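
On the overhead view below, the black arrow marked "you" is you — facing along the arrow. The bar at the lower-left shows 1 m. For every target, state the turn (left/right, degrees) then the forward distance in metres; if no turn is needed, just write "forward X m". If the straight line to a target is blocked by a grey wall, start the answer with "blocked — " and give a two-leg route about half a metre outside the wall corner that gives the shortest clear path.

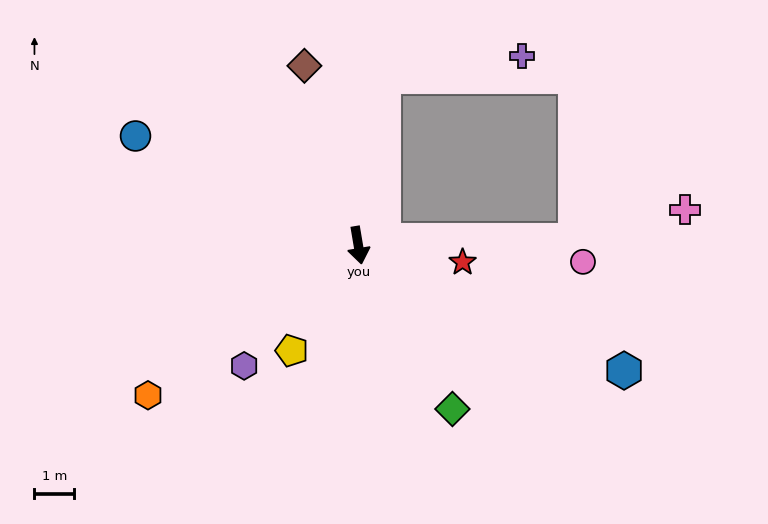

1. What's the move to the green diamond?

turn left 20°, forward 4.7 m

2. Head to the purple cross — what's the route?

blocked — turn left 162°, forward 4.3 m, then turn right 73°, forward 3.5 m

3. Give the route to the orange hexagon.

turn right 64°, forward 6.5 m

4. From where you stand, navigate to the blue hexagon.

turn left 55°, forward 7.4 m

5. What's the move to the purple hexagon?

turn right 53°, forward 4.2 m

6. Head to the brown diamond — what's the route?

turn right 173°, forward 4.7 m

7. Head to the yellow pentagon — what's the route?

turn right 42°, forward 3.1 m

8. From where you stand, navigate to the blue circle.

turn right 126°, forward 6.2 m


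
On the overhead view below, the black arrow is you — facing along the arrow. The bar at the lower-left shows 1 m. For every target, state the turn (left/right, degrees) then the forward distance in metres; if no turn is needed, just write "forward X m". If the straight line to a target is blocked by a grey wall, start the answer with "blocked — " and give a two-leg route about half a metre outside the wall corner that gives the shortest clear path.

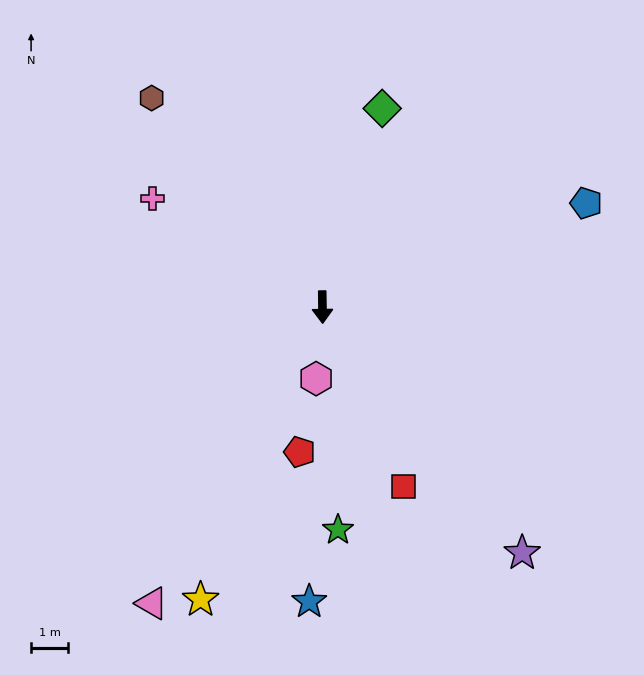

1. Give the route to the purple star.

turn left 38°, forward 8.6 m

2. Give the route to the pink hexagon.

turn right 6°, forward 2.0 m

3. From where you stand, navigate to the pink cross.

turn right 123°, forward 5.5 m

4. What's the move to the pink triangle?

turn right 31°, forward 9.3 m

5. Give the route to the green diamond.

turn left 162°, forward 5.7 m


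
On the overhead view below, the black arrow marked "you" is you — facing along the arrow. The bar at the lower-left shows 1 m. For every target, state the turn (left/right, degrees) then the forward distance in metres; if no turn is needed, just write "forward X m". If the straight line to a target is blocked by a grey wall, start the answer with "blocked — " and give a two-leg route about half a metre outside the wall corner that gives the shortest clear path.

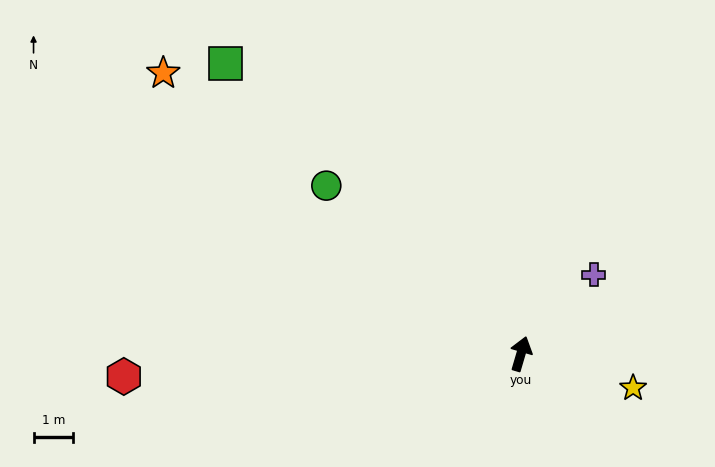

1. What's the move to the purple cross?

turn right 26°, forward 2.7 m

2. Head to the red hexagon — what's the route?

turn left 110°, forward 10.0 m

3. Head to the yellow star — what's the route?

turn right 91°, forward 3.0 m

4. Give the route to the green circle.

turn left 66°, forward 6.5 m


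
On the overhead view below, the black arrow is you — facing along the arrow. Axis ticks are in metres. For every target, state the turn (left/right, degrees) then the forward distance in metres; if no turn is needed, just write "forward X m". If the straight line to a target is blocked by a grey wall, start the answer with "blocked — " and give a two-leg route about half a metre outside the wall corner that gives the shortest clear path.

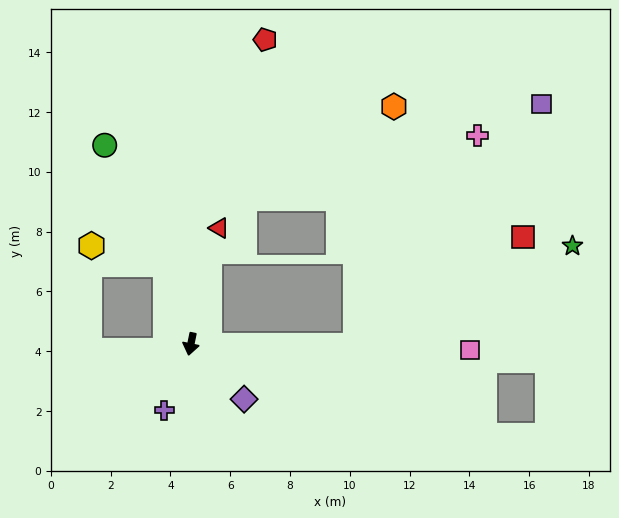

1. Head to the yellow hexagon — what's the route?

blocked — turn right 150°, forward 2.8 m, then turn left 57°, forward 2.5 m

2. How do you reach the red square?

blocked — turn left 101°, forward 5.5 m, then turn left 33°, forward 6.7 m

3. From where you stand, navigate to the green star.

blocked — turn left 101°, forward 5.5 m, then turn left 25°, forward 8.0 m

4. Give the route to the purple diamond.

turn left 56°, forward 2.6 m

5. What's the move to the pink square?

turn left 100°, forward 9.3 m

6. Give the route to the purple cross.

turn right 10°, forward 2.4 m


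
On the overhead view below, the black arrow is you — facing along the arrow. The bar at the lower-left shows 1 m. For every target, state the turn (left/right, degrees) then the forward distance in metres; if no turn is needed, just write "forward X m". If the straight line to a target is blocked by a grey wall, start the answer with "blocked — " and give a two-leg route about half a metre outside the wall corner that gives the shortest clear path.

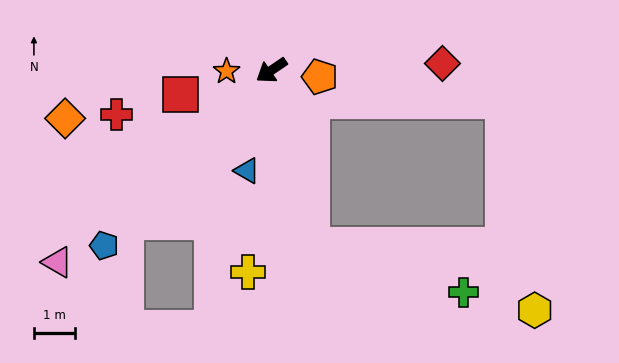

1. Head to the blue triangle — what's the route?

turn left 42°, forward 2.5 m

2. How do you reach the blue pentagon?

turn left 12°, forward 5.9 m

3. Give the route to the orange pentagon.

turn left 138°, forward 1.2 m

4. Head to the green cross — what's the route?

blocked — turn left 69°, forward 4.4 m, then turn left 59°, forward 3.9 m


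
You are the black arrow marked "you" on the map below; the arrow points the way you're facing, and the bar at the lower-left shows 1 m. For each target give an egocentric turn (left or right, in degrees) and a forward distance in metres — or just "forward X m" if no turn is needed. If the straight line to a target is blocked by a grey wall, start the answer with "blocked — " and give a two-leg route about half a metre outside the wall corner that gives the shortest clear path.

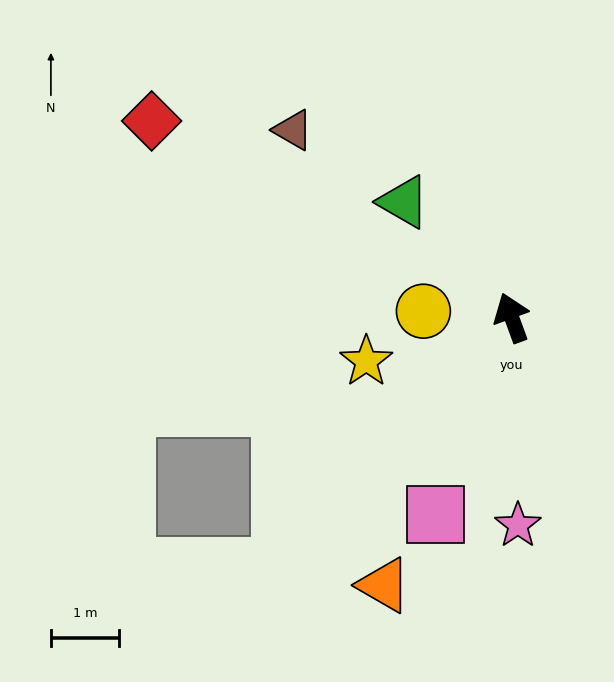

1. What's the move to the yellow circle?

turn left 66°, forward 1.3 m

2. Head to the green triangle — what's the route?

turn left 23°, forward 2.3 m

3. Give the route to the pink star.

turn left 162°, forward 3.1 m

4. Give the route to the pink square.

turn left 139°, forward 3.1 m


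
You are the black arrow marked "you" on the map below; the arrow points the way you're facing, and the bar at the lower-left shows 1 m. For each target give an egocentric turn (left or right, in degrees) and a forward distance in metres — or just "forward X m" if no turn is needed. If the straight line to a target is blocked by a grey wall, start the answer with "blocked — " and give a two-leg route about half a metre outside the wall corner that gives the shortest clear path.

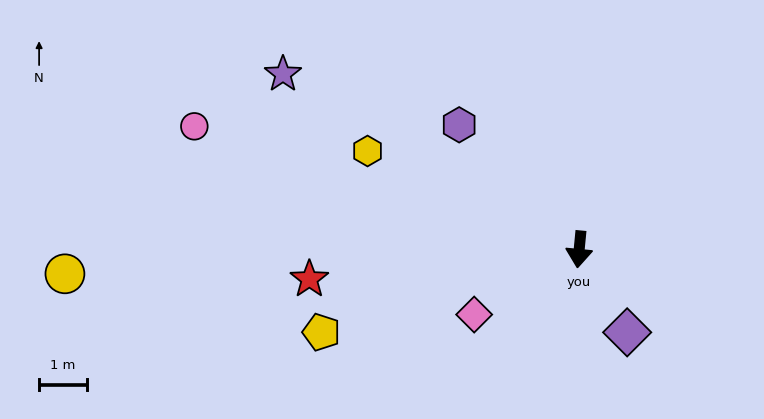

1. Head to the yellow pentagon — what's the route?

turn right 67°, forward 5.7 m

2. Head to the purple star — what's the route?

turn right 115°, forward 7.2 m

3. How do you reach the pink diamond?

turn right 53°, forward 2.6 m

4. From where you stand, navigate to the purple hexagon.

turn right 131°, forward 3.6 m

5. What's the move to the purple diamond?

turn left 36°, forward 2.0 m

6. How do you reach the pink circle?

turn right 102°, forward 8.5 m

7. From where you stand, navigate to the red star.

turn right 78°, forward 5.7 m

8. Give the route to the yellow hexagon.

turn right 109°, forward 4.9 m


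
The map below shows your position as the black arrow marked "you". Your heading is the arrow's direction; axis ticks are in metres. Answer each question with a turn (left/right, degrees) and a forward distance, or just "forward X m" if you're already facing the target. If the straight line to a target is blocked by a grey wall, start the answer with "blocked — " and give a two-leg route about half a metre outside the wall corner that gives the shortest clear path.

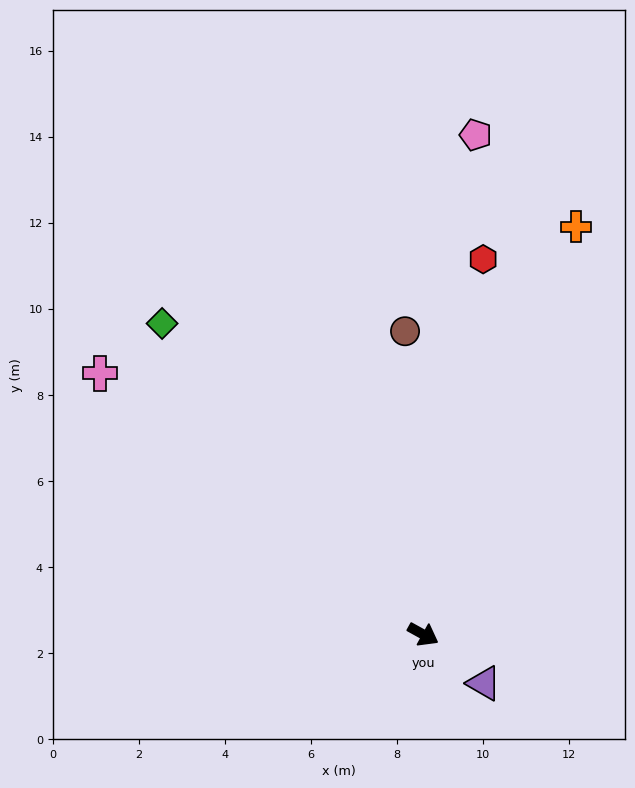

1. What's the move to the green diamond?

turn left 159°, forward 9.4 m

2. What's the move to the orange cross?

turn left 98°, forward 10.1 m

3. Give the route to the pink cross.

turn left 170°, forward 9.7 m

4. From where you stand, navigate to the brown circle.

turn left 122°, forward 7.1 m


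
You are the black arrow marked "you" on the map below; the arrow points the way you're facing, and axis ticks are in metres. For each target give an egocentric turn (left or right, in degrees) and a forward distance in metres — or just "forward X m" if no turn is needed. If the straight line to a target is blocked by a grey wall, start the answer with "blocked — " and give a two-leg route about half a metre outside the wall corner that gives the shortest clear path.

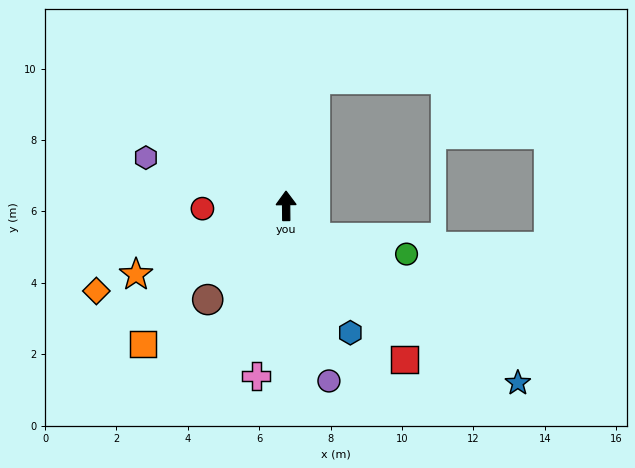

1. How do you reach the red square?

turn right 143°, forward 5.4 m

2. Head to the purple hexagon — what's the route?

turn left 71°, forward 4.2 m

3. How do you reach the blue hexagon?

turn right 154°, forward 4.0 m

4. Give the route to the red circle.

turn left 91°, forward 2.3 m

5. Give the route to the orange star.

turn left 114°, forward 4.6 m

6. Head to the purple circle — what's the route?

turn right 167°, forward 5.1 m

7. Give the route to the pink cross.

turn left 170°, forward 4.8 m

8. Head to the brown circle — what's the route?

turn left 140°, forward 3.4 m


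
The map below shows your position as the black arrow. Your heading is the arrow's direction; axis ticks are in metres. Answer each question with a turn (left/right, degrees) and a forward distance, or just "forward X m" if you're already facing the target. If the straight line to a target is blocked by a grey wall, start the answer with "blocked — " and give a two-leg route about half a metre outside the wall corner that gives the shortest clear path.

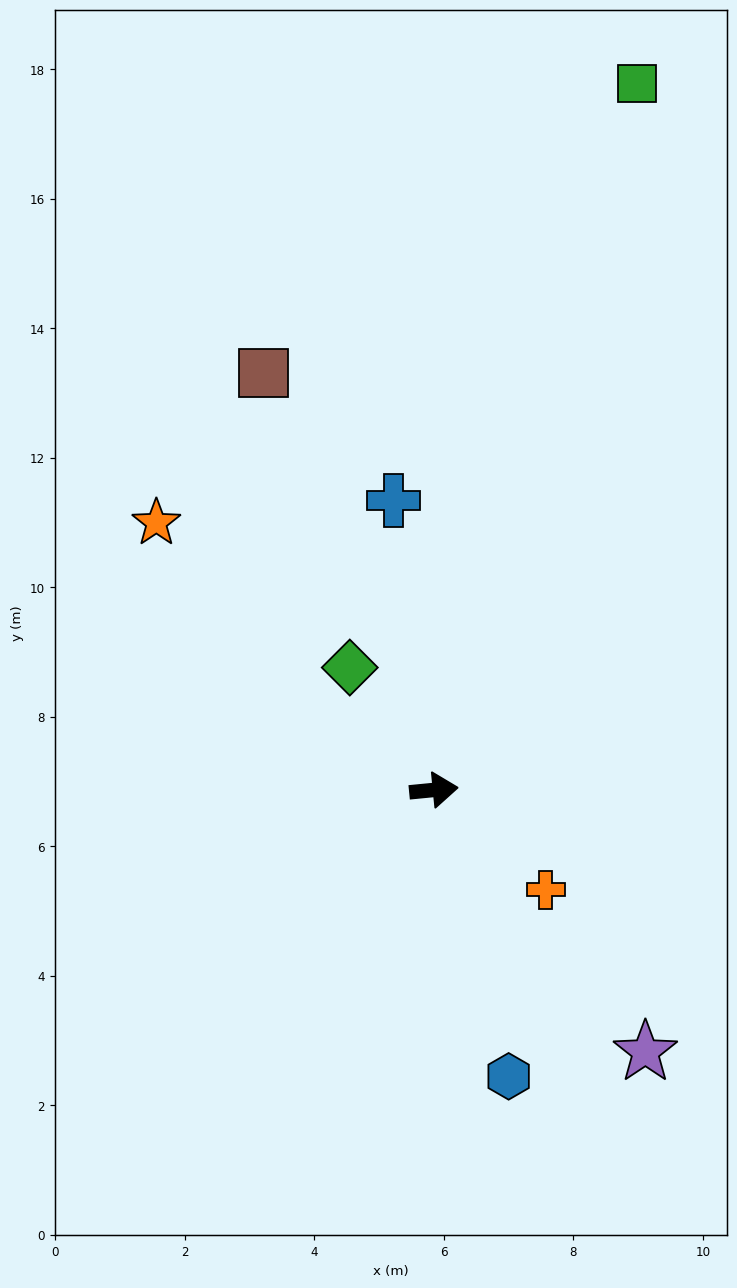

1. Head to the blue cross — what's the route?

turn left 92°, forward 4.5 m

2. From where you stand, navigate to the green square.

turn left 68°, forward 11.4 m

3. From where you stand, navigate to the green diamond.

turn left 119°, forward 2.3 m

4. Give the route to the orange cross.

turn right 47°, forward 2.3 m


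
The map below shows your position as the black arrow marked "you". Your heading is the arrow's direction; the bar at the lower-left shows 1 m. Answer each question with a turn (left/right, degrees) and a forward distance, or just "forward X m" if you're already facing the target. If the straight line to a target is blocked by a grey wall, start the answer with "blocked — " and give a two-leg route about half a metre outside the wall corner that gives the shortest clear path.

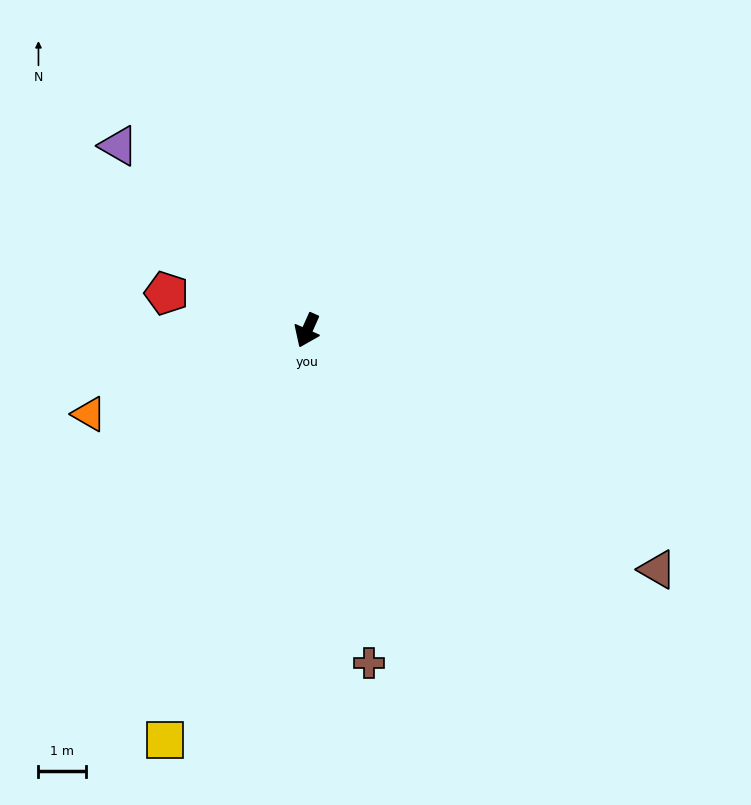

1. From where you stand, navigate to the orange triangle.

turn right 45°, forward 4.9 m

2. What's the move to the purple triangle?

turn right 110°, forward 5.6 m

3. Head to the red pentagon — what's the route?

turn right 81°, forward 3.1 m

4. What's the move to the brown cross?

turn left 35°, forward 7.1 m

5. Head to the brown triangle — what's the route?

turn left 80°, forward 8.9 m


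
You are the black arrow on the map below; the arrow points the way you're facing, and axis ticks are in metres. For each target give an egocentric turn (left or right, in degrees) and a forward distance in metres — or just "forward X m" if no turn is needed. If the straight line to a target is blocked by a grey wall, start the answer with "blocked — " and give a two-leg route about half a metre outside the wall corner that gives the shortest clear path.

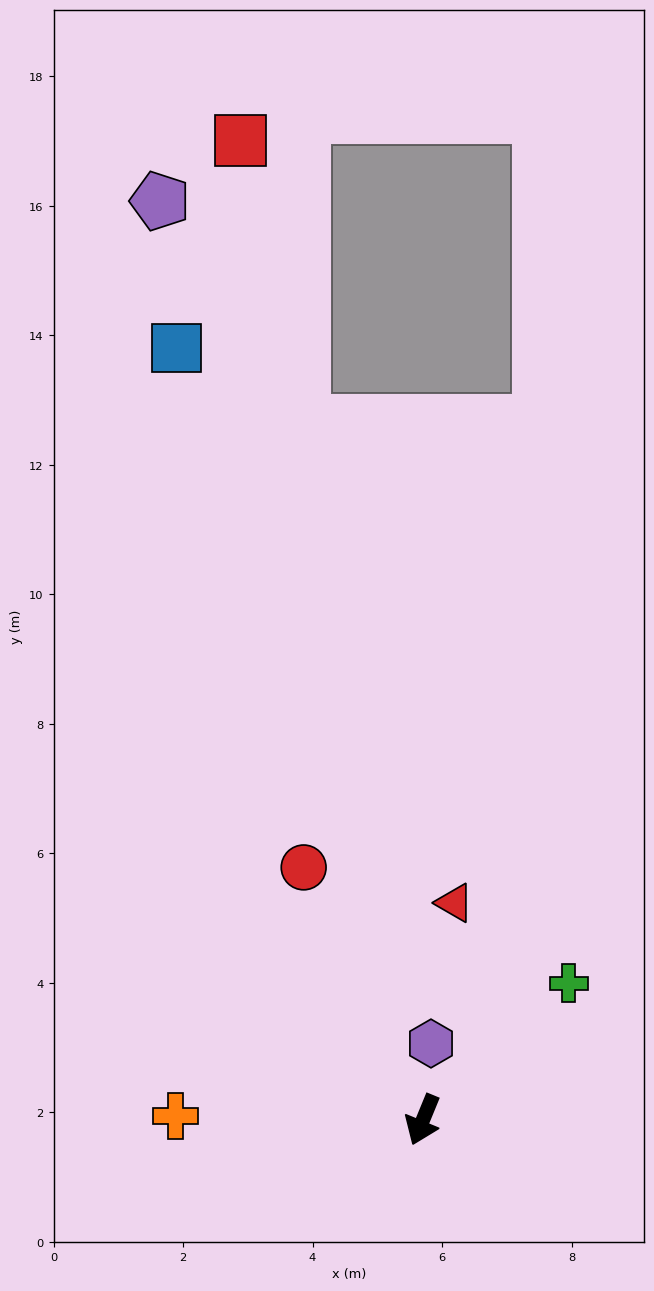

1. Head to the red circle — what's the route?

turn right 132°, forward 4.3 m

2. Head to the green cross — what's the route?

turn left 156°, forward 3.1 m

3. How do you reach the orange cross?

turn right 69°, forward 3.8 m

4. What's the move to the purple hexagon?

turn right 164°, forward 1.2 m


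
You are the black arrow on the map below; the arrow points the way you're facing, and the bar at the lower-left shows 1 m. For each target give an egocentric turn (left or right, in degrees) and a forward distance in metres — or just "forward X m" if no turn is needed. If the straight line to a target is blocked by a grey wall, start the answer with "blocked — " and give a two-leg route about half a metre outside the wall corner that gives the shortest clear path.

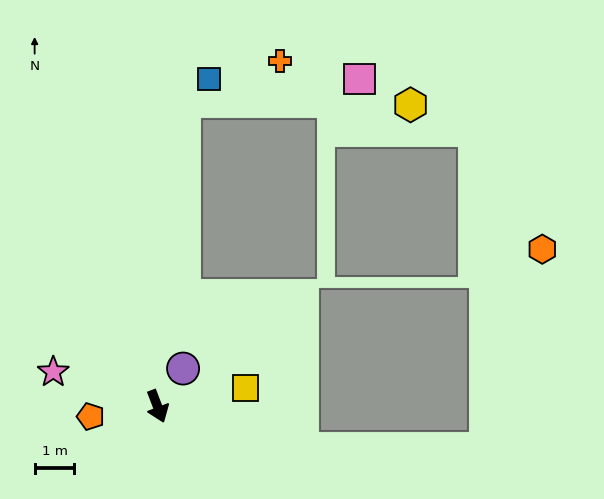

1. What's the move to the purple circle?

turn left 125°, forward 1.1 m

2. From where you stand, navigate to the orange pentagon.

turn right 102°, forward 1.7 m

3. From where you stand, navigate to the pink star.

turn right 129°, forward 2.8 m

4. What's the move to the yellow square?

turn left 81°, forward 2.3 m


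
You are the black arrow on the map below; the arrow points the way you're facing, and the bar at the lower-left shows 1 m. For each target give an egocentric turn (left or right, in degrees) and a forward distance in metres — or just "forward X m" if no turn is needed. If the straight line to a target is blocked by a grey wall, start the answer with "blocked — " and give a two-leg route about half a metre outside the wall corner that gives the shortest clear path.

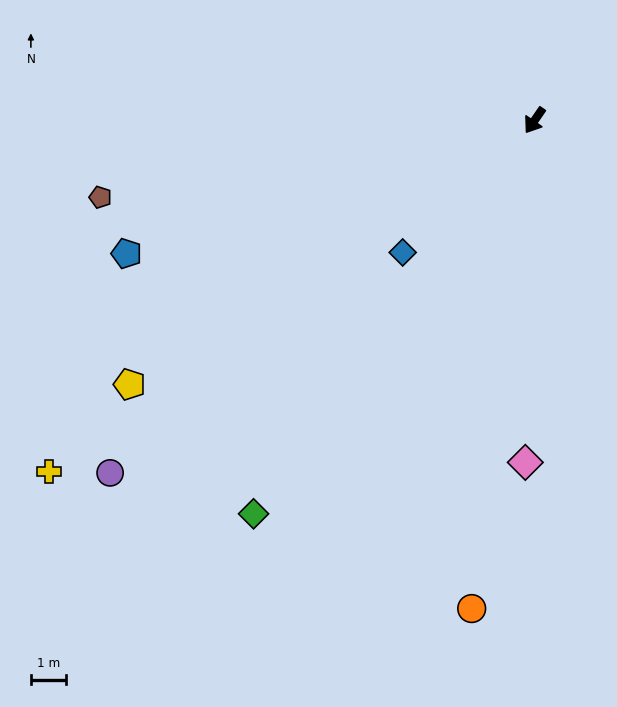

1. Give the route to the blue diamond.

turn right 10°, forward 5.3 m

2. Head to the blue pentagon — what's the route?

turn right 37°, forward 12.1 m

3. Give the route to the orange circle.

turn left 27°, forward 13.9 m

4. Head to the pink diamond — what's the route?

turn left 33°, forward 9.6 m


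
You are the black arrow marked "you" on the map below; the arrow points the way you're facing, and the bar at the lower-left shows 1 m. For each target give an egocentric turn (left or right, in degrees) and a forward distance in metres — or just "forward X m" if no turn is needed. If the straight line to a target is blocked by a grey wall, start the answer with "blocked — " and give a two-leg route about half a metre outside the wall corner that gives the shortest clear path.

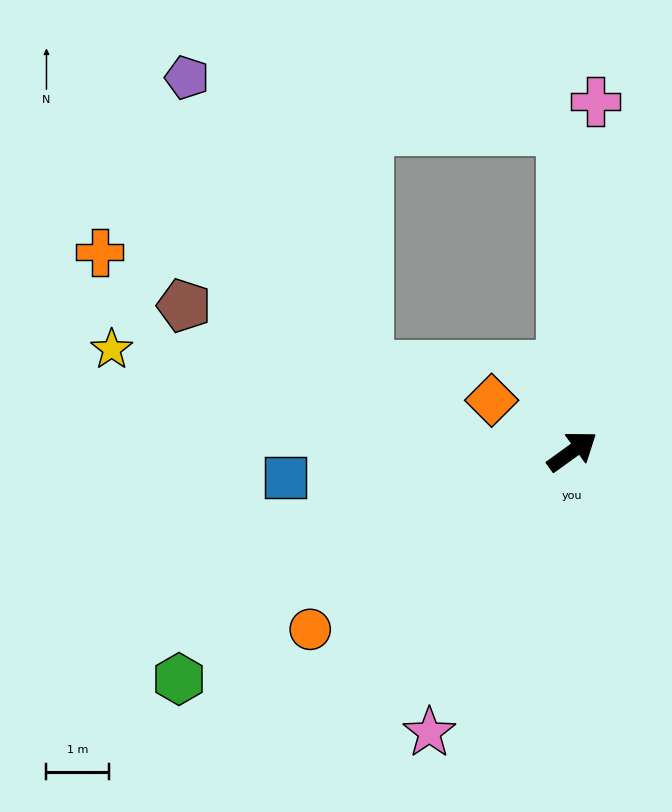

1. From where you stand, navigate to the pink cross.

turn left 50°, forward 5.6 m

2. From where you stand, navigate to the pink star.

turn right 153°, forward 5.0 m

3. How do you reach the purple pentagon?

blocked — turn left 56°, forward 5.1 m, then turn left 80°, forward 6.1 m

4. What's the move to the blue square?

turn left 149°, forward 4.6 m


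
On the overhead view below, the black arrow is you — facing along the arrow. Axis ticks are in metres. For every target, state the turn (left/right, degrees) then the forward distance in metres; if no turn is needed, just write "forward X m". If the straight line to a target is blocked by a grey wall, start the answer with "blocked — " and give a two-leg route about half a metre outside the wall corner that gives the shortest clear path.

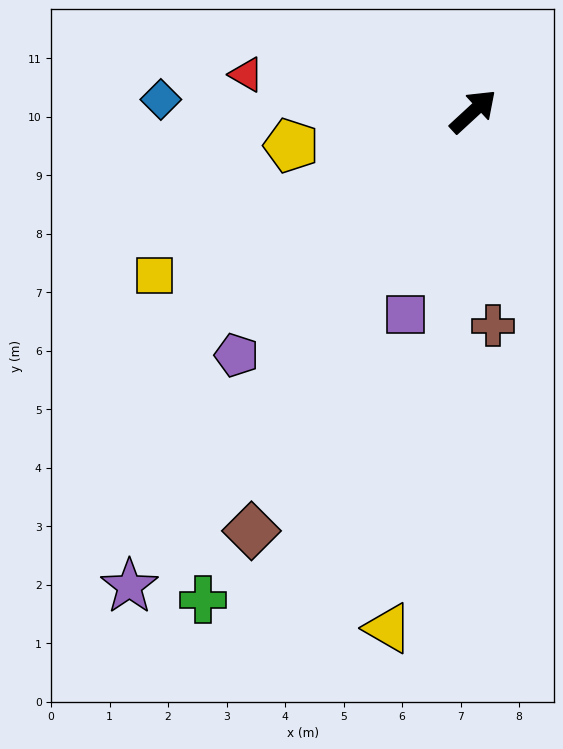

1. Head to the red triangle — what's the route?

turn left 128°, forward 3.9 m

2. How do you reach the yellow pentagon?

turn left 148°, forward 3.2 m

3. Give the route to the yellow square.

turn left 165°, forward 6.1 m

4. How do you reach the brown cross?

turn right 127°, forward 3.7 m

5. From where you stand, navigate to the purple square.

turn right 151°, forward 3.7 m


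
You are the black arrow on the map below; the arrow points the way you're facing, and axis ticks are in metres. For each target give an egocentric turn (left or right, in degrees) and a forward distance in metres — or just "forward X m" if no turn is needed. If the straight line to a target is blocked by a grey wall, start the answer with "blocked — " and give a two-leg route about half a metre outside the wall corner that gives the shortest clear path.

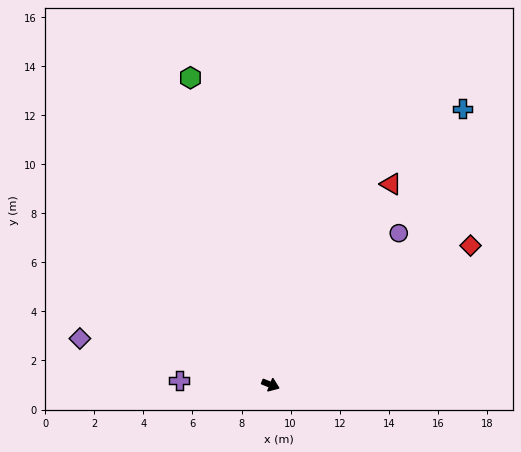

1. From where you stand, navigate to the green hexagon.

turn left 126°, forward 12.9 m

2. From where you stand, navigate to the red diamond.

turn left 57°, forward 9.9 m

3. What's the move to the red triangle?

turn left 81°, forward 9.5 m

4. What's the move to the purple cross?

turn right 161°, forward 3.7 m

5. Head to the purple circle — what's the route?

turn left 72°, forward 8.1 m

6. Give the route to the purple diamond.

turn right 172°, forward 8.0 m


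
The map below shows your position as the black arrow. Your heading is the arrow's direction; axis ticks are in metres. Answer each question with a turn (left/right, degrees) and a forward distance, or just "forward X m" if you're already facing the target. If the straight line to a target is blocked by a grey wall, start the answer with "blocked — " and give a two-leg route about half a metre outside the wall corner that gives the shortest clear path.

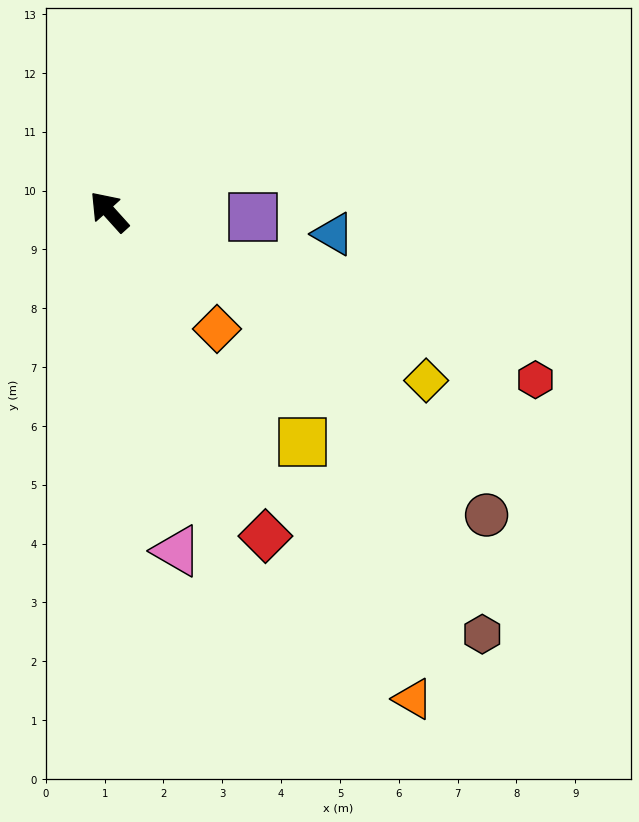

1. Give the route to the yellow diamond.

turn right 160°, forward 6.1 m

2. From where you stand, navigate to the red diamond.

turn left 164°, forward 6.1 m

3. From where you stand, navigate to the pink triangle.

turn left 149°, forward 5.9 m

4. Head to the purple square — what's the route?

turn right 134°, forward 2.4 m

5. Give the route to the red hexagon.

turn right 154°, forward 7.8 m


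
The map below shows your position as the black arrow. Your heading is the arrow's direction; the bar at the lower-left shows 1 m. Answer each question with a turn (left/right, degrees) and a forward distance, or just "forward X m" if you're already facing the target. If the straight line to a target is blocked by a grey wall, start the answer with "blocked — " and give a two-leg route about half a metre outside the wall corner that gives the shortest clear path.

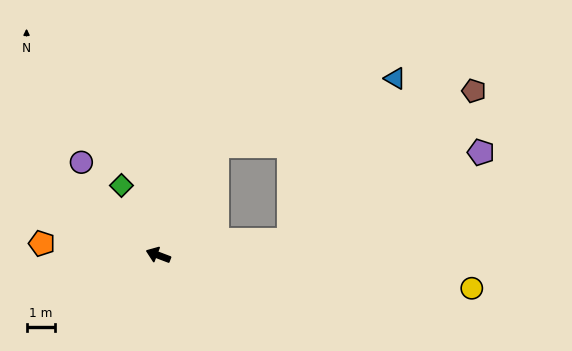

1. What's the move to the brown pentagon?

blocked — turn right 153°, forward 4.7 m, then turn left 33°, forward 8.5 m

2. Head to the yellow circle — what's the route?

turn right 165°, forward 11.2 m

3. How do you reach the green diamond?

turn right 41°, forward 2.8 m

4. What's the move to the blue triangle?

blocked — turn right 97°, forward 4.4 m, then turn right 41°, forward 6.8 m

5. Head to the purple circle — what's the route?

turn right 30°, forward 4.3 m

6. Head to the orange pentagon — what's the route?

turn left 15°, forward 4.2 m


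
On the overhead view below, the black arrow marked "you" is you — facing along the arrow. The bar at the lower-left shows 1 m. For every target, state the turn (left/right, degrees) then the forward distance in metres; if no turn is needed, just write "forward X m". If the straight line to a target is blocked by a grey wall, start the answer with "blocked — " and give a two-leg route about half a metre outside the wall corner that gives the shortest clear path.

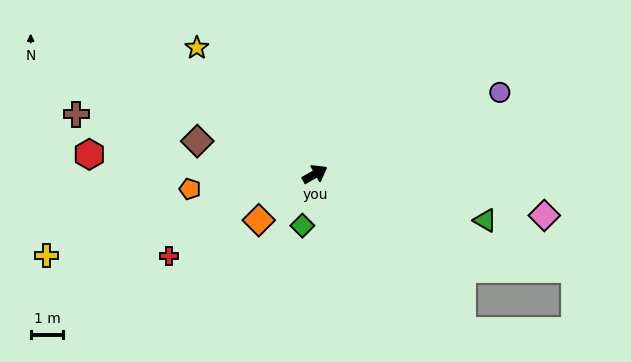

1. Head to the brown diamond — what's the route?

turn left 135°, forward 3.7 m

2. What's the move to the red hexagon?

turn left 145°, forward 6.9 m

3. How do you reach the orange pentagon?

turn left 157°, forward 3.9 m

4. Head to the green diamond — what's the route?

turn right 133°, forward 1.6 m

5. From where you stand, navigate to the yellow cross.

turn left 167°, forward 8.6 m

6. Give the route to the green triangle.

turn right 45°, forward 5.4 m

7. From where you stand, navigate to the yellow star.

turn left 103°, forward 5.3 m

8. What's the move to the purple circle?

turn right 6°, forward 6.2 m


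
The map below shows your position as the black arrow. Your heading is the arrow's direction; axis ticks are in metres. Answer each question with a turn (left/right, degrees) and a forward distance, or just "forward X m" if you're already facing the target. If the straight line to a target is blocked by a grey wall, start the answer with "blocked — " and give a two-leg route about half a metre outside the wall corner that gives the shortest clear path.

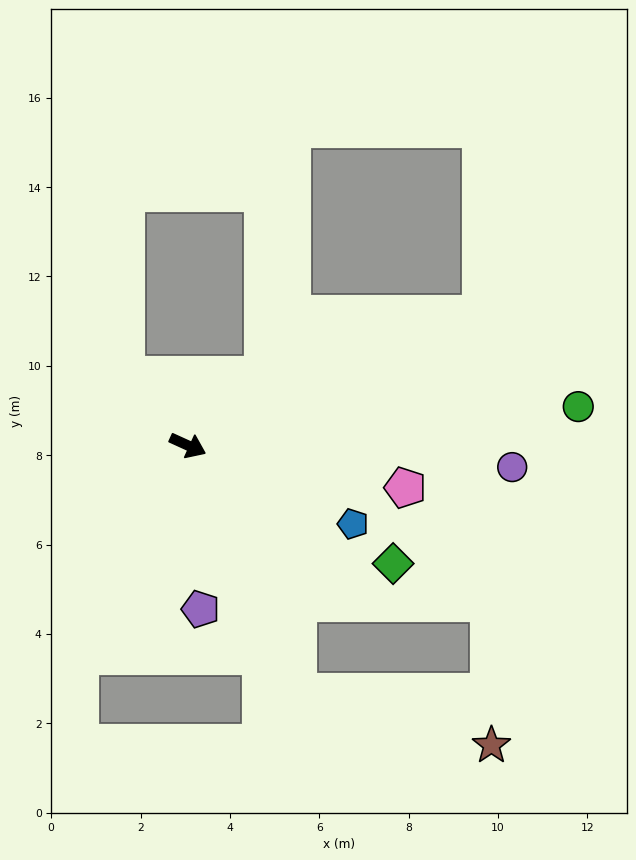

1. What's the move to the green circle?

turn left 30°, forward 8.8 m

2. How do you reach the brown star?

blocked — turn right 42°, forward 6.0 m, then turn left 51°, forward 4.5 m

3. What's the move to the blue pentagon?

forward 4.1 m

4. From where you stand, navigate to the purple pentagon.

turn right 61°, forward 3.7 m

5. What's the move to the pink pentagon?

turn left 13°, forward 5.0 m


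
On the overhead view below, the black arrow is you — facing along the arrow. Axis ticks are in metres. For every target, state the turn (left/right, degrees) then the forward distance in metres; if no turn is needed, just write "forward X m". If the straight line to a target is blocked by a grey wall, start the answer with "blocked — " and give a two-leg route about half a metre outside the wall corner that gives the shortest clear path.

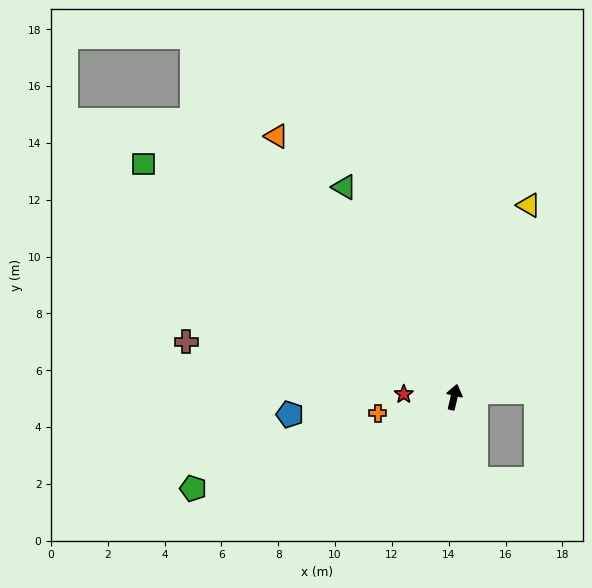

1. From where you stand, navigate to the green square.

turn left 66°, forward 13.7 m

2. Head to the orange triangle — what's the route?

turn left 47°, forward 11.1 m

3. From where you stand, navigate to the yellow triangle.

turn right 8°, forward 7.2 m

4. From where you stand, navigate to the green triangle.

turn left 41°, forward 8.3 m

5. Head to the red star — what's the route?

turn left 100°, forward 1.8 m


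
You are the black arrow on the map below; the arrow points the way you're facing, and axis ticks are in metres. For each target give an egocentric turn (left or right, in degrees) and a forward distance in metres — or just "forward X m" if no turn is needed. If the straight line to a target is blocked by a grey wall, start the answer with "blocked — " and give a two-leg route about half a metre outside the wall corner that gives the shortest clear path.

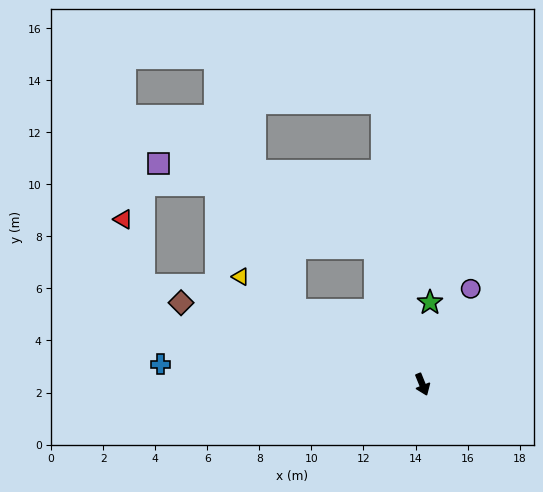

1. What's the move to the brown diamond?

turn right 131°, forward 9.8 m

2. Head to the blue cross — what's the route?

turn right 116°, forward 10.1 m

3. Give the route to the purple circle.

turn left 131°, forward 4.1 m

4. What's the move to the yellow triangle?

turn right 143°, forward 8.1 m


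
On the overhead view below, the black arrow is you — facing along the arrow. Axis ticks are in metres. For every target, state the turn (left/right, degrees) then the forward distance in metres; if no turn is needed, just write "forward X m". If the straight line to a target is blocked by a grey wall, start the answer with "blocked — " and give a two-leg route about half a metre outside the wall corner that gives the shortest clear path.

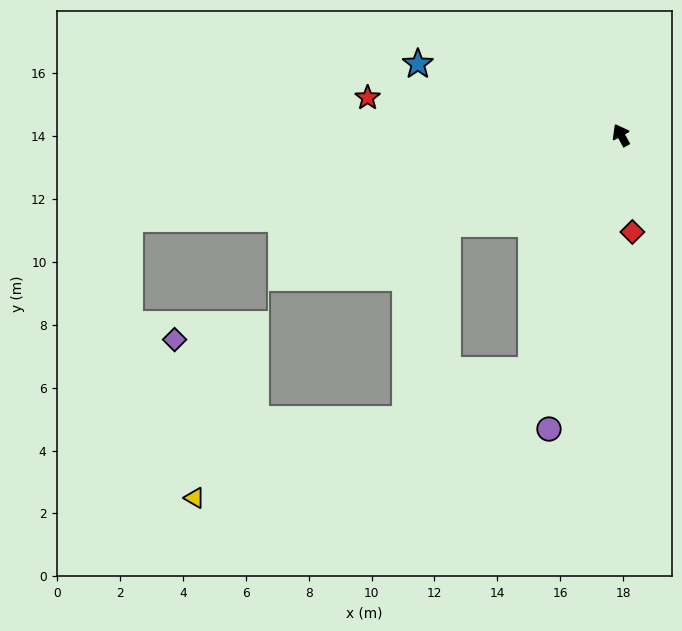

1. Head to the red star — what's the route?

turn left 53°, forward 8.1 m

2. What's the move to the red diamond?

turn left 158°, forward 3.1 m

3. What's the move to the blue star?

turn left 42°, forward 6.8 m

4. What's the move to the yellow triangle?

blocked — turn left 130°, forward 8.0 m, then turn right 48°, forward 11.4 m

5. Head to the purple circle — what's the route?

turn left 138°, forward 9.6 m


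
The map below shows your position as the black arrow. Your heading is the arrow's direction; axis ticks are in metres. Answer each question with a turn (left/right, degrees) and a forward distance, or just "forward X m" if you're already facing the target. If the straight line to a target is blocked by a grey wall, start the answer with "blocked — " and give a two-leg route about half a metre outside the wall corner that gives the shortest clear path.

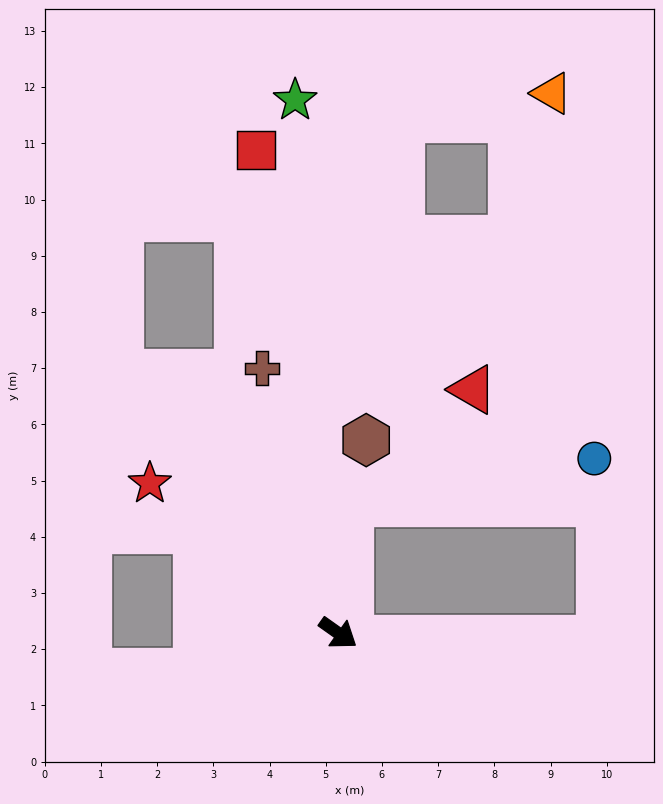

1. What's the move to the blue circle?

blocked — turn left 121°, forward 2.3 m, then turn right 76°, forward 4.4 m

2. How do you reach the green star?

turn left 130°, forward 9.5 m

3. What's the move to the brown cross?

turn left 141°, forward 4.9 m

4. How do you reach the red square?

turn left 135°, forward 8.7 m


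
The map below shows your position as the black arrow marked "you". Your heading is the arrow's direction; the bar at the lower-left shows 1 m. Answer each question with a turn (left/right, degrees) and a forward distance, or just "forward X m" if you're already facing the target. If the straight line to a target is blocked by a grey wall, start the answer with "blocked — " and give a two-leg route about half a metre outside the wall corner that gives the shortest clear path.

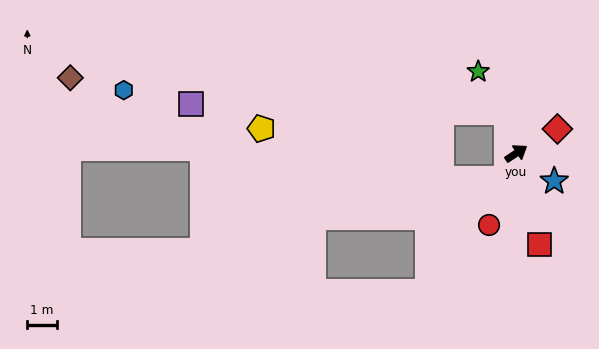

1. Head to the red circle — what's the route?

turn right 144°, forward 2.6 m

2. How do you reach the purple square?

blocked — turn left 71°, forward 1.4 m, then turn left 74°, forward 10.8 m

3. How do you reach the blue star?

turn right 70°, forward 1.6 m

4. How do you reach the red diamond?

turn right 3°, forward 1.6 m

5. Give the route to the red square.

turn right 109°, forward 3.2 m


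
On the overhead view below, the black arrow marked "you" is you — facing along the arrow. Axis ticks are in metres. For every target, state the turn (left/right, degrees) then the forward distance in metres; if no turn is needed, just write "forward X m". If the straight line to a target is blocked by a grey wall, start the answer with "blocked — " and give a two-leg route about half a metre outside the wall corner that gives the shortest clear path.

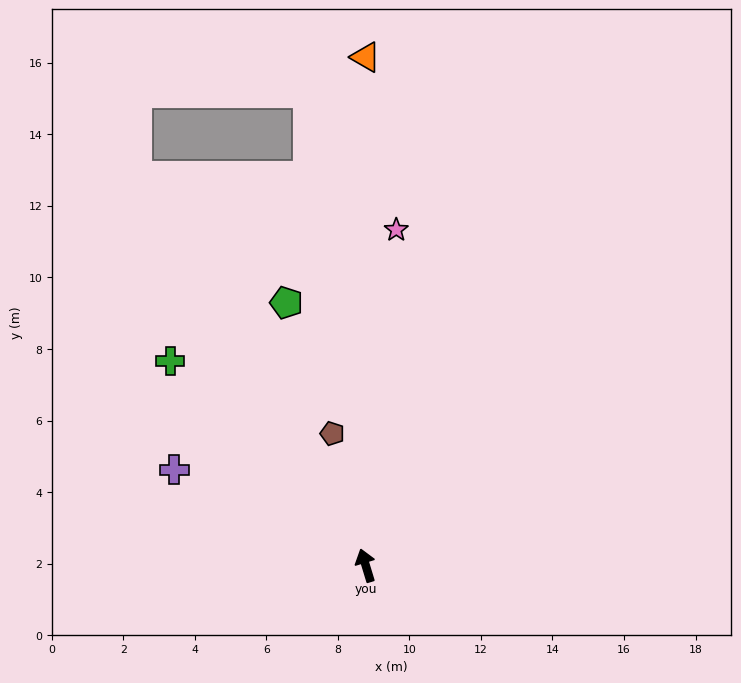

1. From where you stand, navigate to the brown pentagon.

turn right 3°, forward 3.8 m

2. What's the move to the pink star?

turn right 22°, forward 9.4 m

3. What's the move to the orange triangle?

turn right 17°, forward 14.2 m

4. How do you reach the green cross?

turn left 27°, forward 7.9 m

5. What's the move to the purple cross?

turn left 47°, forward 6.0 m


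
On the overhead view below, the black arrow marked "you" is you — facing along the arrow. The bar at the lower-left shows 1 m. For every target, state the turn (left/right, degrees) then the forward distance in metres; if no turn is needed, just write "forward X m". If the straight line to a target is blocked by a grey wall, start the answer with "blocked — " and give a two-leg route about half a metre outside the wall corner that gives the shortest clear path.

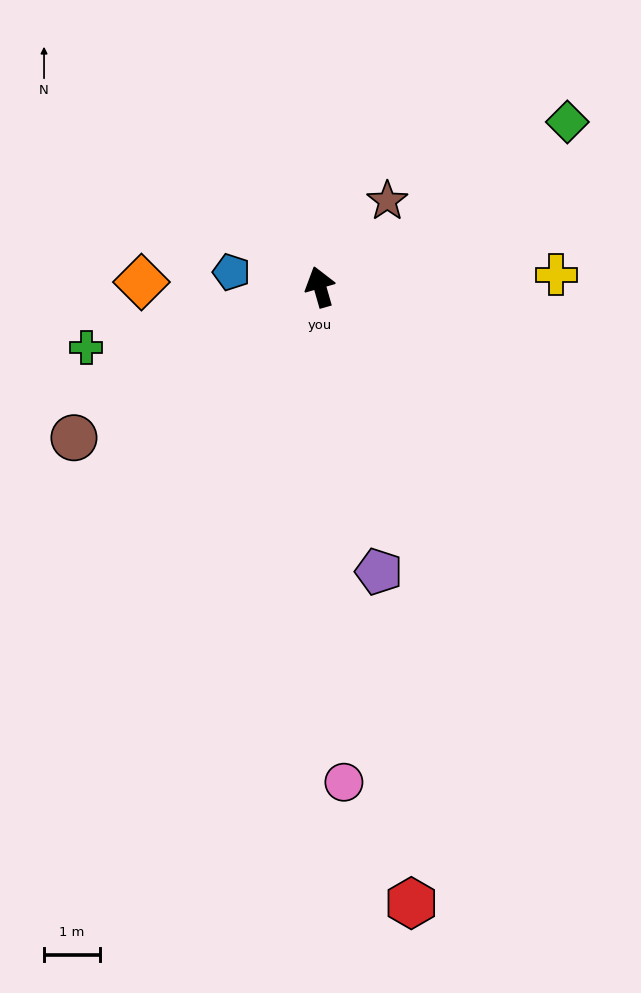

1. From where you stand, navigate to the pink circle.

turn left 167°, forward 8.9 m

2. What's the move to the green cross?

turn left 89°, forward 4.3 m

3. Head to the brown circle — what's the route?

turn left 106°, forward 5.2 m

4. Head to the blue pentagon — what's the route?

turn left 65°, forward 1.6 m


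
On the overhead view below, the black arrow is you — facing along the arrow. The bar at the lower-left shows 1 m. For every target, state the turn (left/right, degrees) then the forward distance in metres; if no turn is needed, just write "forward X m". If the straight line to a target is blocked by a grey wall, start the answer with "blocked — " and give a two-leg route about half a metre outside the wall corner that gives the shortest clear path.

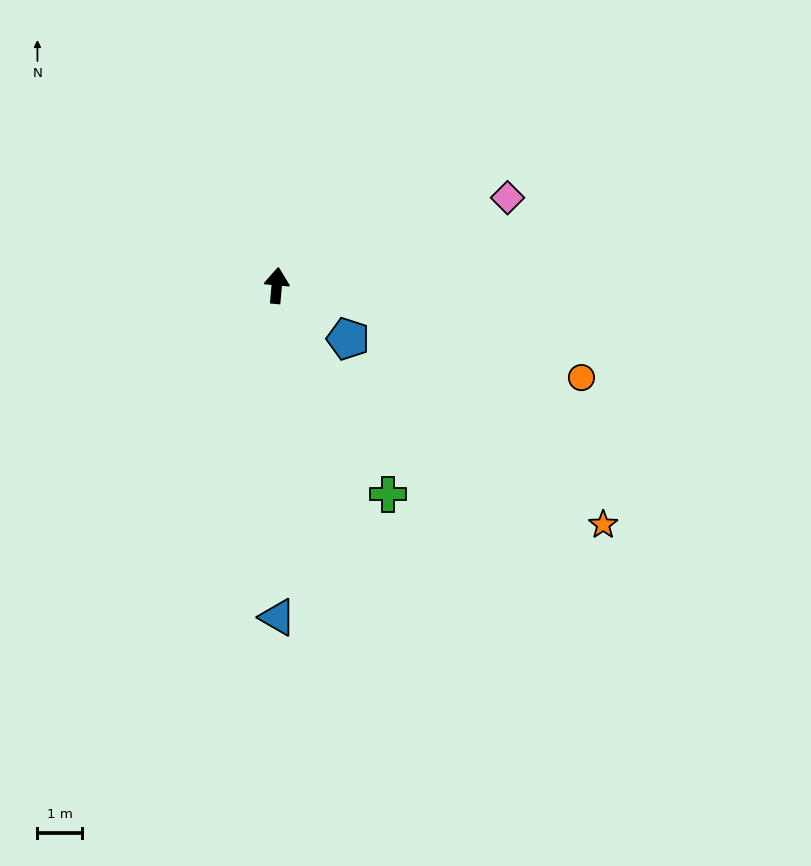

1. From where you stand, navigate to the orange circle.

turn right 102°, forward 7.2 m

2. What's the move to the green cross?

turn right 147°, forward 5.3 m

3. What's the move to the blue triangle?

turn right 175°, forward 7.5 m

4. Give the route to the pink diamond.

turn right 64°, forward 5.5 m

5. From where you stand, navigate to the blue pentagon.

turn right 122°, forward 2.0 m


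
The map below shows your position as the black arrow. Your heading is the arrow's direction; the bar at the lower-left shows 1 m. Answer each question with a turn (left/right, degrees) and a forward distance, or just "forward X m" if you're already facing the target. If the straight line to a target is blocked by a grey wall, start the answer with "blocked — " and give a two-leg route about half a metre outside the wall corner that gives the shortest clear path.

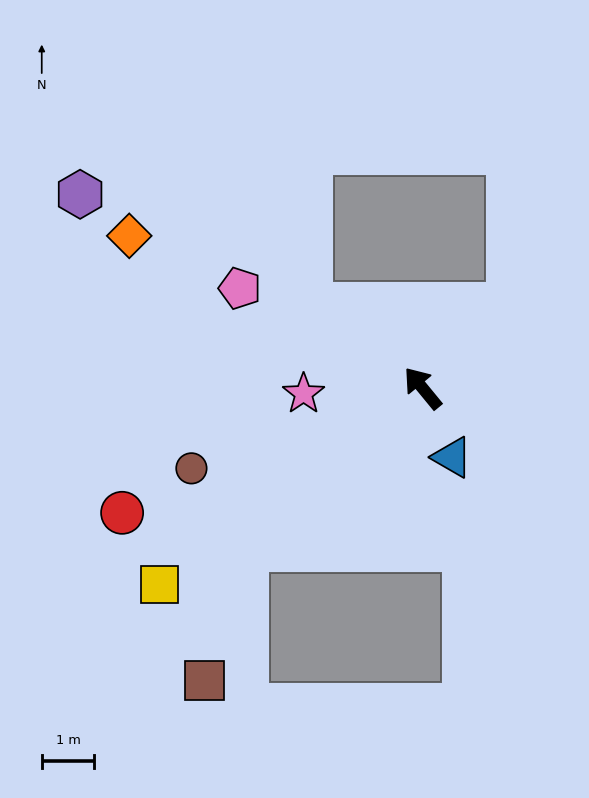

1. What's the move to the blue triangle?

turn left 164°, forward 1.4 m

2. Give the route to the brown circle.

turn left 70°, forward 4.7 m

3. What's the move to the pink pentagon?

turn left 22°, forward 4.0 m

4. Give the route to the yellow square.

turn left 87°, forward 6.3 m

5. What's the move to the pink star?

turn left 53°, forward 2.3 m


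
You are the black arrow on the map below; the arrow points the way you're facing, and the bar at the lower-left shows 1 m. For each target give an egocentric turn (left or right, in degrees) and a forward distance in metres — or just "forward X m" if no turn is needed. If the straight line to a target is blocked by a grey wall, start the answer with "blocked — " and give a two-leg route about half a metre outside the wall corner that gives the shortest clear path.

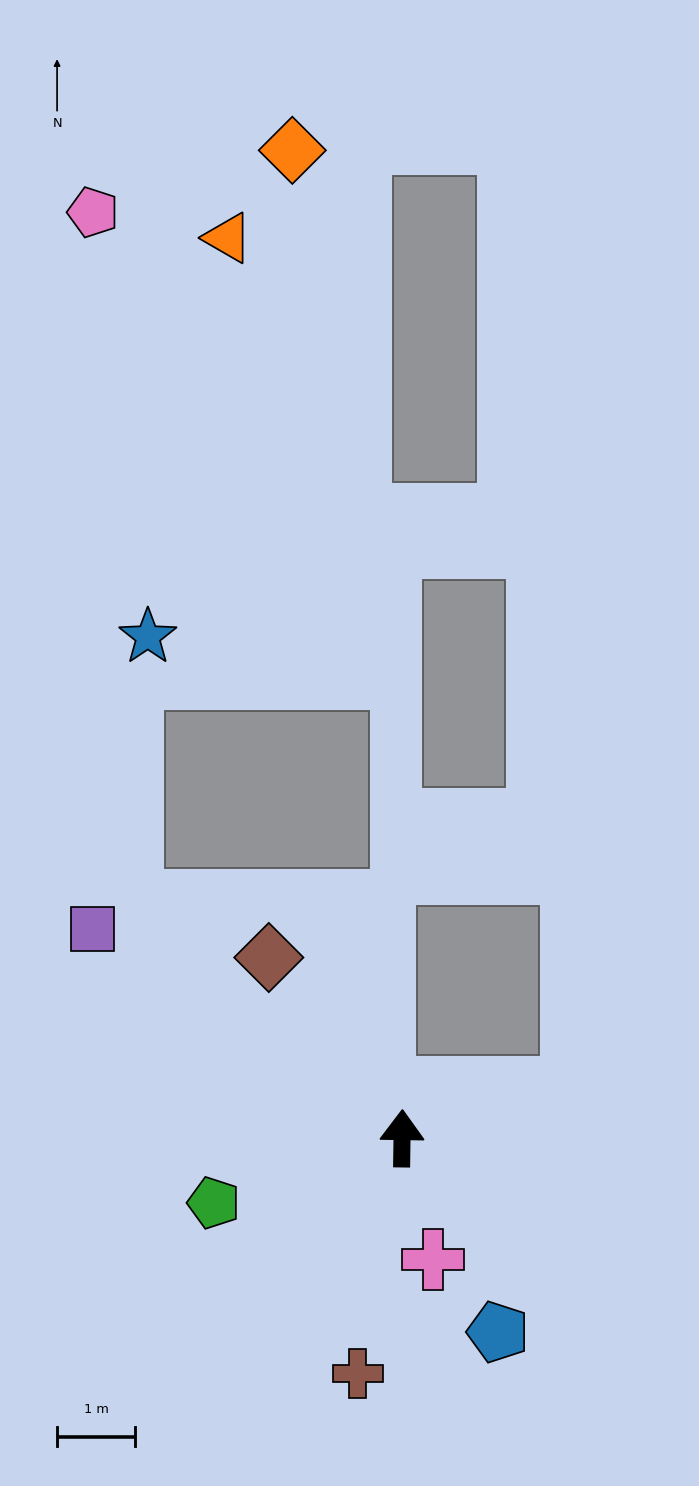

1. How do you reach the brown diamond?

turn left 37°, forward 2.9 m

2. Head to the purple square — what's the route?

turn left 57°, forward 4.8 m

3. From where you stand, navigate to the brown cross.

turn left 170°, forward 3.1 m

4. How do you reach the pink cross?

turn right 165°, forward 1.6 m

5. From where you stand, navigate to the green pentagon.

turn left 110°, forward 2.6 m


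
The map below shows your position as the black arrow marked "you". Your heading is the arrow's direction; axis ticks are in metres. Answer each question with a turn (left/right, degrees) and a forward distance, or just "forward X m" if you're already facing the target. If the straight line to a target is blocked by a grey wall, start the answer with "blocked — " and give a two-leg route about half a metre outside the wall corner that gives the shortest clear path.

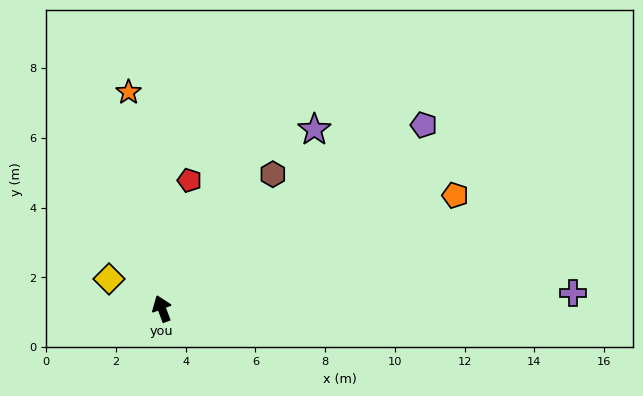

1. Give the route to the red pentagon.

turn right 33°, forward 3.8 m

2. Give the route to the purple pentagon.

turn right 76°, forward 9.2 m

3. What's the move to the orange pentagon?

turn right 89°, forward 9.0 m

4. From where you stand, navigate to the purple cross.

turn right 108°, forward 11.8 m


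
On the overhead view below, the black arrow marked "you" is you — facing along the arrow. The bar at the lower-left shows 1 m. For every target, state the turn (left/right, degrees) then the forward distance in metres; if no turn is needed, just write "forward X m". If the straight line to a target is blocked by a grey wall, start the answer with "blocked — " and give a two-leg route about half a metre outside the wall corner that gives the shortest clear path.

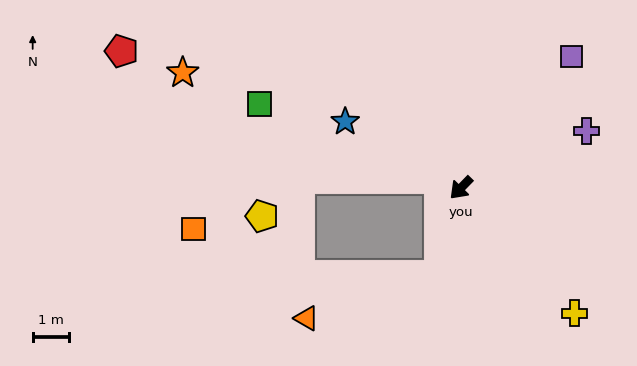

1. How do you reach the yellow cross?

turn left 86°, forward 4.6 m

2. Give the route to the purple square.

turn right 176°, forward 4.7 m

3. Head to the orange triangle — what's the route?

blocked — turn left 31°, forward 2.5 m, then turn right 59°, forward 3.8 m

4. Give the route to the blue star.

turn right 75°, forward 3.6 m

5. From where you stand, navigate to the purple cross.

turn left 159°, forward 3.8 m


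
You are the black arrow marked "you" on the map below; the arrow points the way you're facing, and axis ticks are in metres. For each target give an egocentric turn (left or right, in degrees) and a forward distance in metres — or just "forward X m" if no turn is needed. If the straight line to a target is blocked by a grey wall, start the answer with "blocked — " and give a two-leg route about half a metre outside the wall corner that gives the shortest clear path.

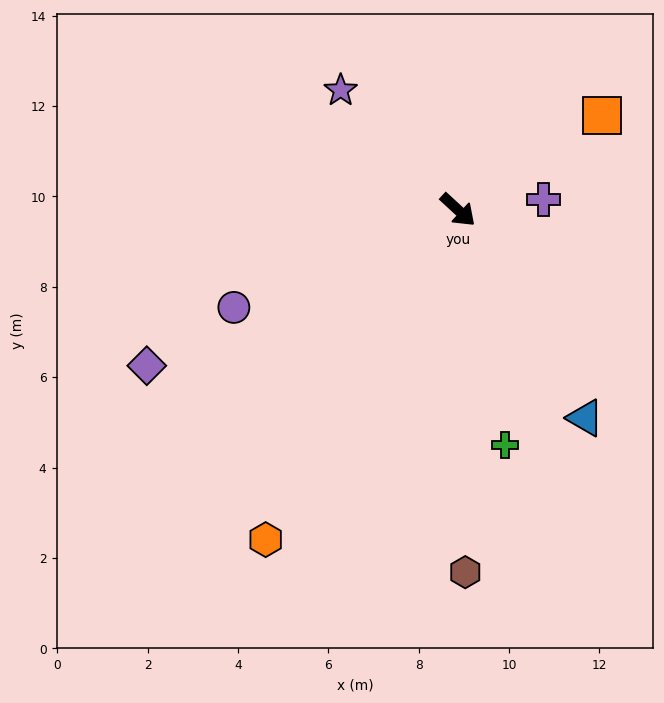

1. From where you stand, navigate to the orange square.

turn left 76°, forward 3.8 m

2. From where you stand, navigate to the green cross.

turn right 36°, forward 5.3 m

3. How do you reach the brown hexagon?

turn right 46°, forward 8.0 m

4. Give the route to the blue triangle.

turn right 16°, forward 5.4 m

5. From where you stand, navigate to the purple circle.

turn right 114°, forward 5.4 m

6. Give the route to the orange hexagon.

turn right 78°, forward 8.4 m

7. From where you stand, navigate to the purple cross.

turn left 50°, forward 1.9 m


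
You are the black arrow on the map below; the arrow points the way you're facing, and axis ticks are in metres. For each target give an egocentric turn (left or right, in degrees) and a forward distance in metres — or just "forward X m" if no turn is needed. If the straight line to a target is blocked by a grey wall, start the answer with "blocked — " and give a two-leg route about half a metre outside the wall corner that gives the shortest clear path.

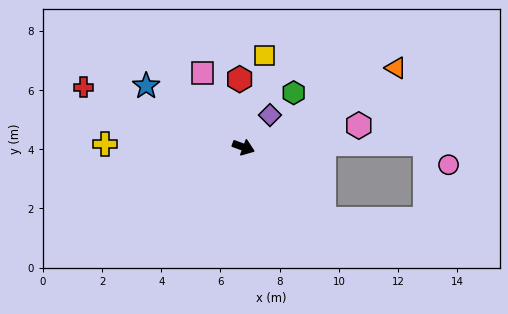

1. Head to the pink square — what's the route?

turn left 139°, forward 2.9 m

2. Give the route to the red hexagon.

turn left 114°, forward 2.3 m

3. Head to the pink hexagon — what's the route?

turn left 31°, forward 4.0 m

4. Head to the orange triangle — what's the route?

turn left 48°, forward 5.8 m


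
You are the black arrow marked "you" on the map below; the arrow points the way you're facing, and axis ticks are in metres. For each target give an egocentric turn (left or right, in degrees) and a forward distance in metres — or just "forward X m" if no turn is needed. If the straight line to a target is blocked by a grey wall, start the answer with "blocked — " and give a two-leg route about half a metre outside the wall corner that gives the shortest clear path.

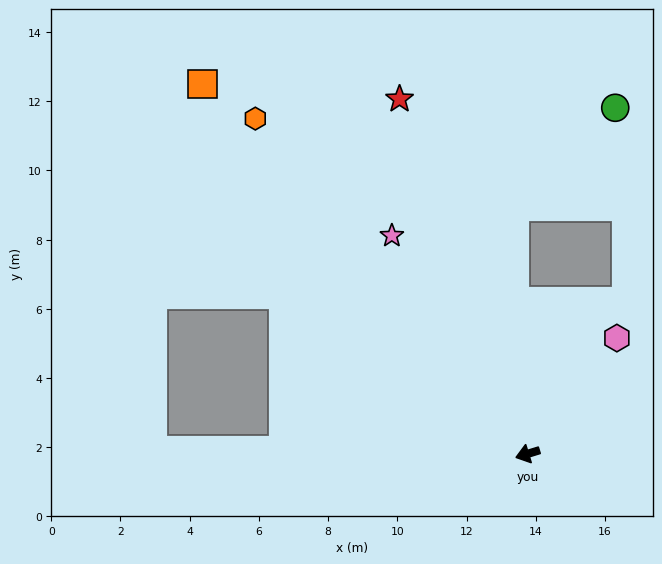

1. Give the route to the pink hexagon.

turn right 145°, forward 4.2 m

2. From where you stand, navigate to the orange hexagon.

turn right 68°, forward 12.5 m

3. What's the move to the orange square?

turn right 66°, forward 14.2 m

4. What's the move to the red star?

turn right 87°, forward 10.9 m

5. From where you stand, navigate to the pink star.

turn right 75°, forward 7.4 m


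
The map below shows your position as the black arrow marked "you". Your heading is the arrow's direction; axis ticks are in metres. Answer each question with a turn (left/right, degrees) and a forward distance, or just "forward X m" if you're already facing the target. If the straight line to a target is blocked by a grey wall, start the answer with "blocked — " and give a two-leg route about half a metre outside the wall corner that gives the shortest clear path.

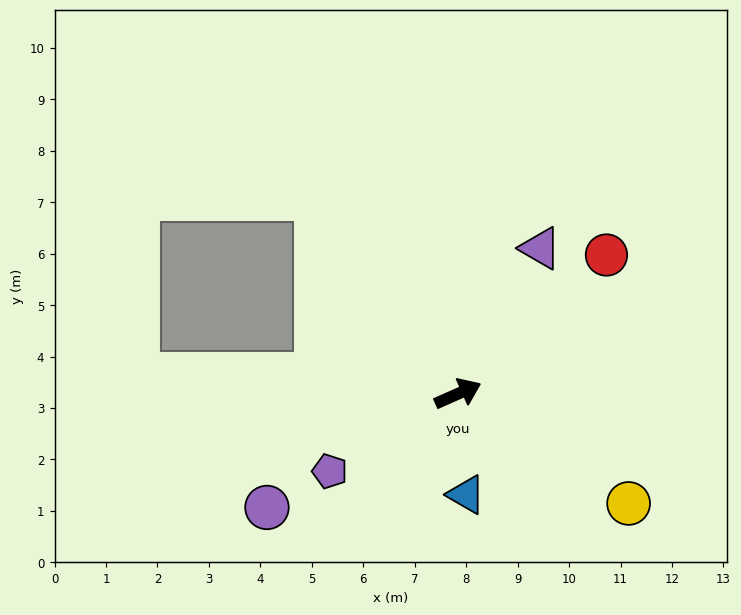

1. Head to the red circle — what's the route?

turn left 19°, forward 4.0 m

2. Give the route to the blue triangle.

turn right 109°, forward 2.0 m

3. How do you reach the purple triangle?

turn left 37°, forward 3.3 m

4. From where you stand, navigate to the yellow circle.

turn right 57°, forward 3.9 m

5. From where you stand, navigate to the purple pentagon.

turn right 173°, forward 2.9 m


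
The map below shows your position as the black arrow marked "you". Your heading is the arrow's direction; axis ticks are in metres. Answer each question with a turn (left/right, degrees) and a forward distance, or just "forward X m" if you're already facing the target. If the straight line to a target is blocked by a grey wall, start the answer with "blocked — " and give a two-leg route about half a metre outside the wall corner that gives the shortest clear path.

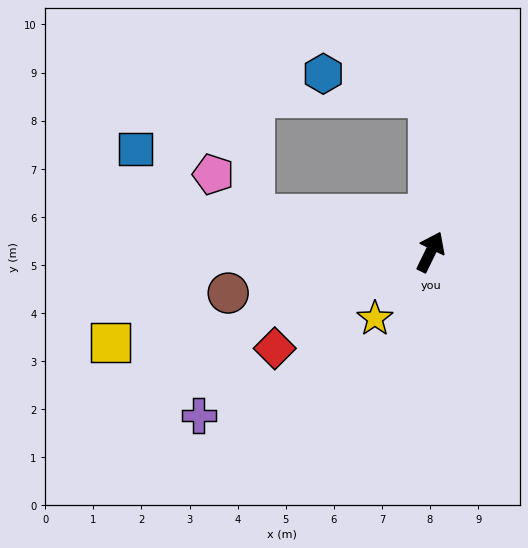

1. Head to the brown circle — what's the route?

turn left 128°, forward 4.3 m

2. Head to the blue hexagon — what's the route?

blocked — turn left 27°, forward 3.2 m, then turn left 77°, forward 2.2 m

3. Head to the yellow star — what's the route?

turn left 166°, forward 1.8 m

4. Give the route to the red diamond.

turn left 148°, forward 3.8 m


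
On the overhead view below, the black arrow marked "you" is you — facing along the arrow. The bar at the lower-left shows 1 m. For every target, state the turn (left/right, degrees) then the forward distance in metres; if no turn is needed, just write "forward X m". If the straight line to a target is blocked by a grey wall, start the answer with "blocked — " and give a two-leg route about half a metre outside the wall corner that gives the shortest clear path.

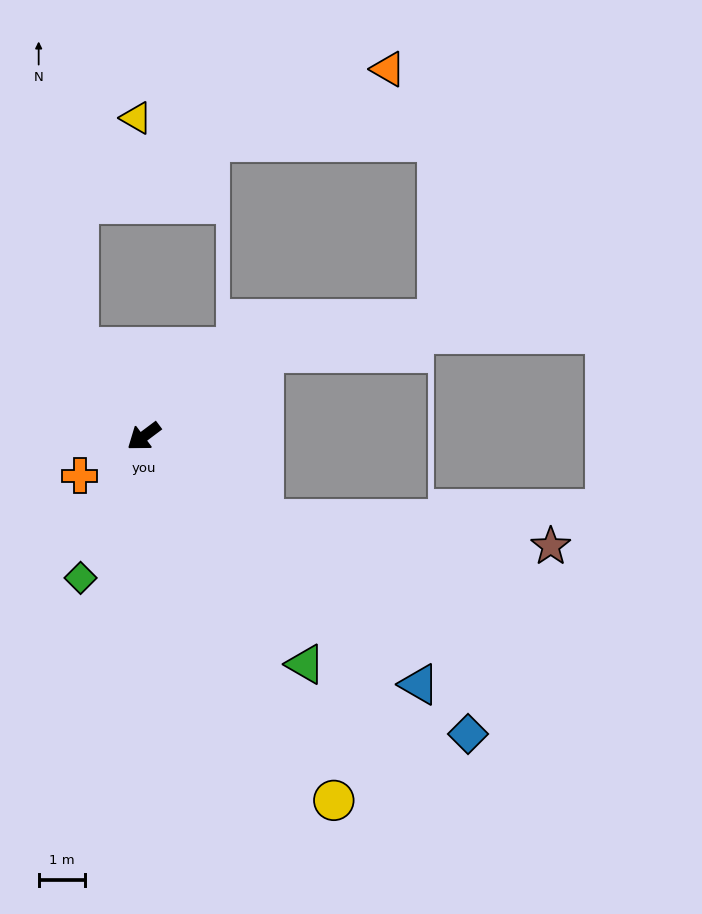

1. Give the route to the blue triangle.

turn left 101°, forward 7.9 m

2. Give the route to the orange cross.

turn right 5°, forward 1.6 m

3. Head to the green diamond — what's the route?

turn left 29°, forward 3.3 m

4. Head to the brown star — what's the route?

blocked — turn left 109°, forward 3.1 m, then turn left 29°, forward 6.2 m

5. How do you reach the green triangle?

turn left 88°, forward 6.0 m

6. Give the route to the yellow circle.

turn left 81°, forward 8.8 m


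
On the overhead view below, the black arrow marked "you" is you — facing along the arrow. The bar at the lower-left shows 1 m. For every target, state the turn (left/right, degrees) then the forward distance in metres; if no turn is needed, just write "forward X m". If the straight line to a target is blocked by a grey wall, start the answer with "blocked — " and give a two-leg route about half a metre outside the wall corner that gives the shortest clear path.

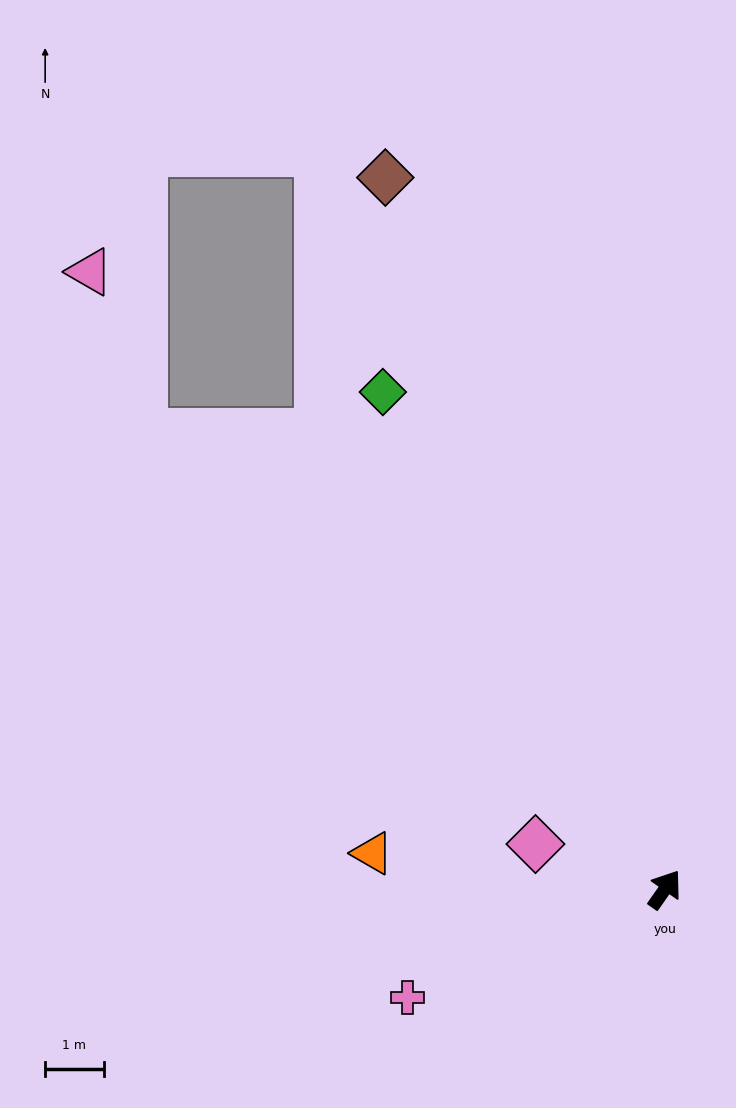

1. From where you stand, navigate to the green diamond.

turn left 65°, forward 9.8 m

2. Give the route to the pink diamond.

turn left 106°, forward 2.3 m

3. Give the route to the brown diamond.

turn left 56°, forward 13.1 m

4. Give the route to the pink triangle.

blocked — turn left 84°, forward 11.8 m, then turn right 31°, forward 2.9 m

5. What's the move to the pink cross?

turn left 148°, forward 4.8 m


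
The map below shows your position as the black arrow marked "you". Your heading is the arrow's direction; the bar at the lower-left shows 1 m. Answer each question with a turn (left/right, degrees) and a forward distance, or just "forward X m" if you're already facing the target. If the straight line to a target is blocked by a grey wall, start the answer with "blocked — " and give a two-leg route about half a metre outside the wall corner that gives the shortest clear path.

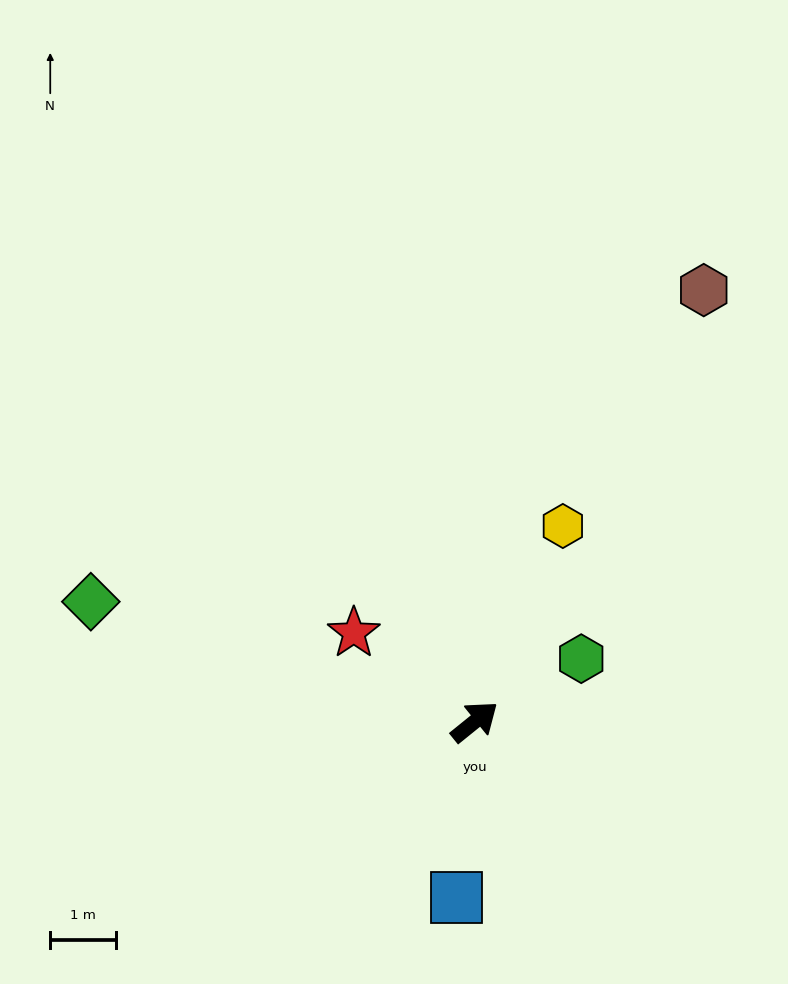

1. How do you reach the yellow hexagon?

turn left 27°, forward 3.3 m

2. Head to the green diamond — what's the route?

turn left 124°, forward 6.1 m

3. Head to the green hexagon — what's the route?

turn right 8°, forward 1.9 m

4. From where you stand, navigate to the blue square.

turn right 135°, forward 2.7 m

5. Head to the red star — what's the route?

turn left 105°, forward 2.3 m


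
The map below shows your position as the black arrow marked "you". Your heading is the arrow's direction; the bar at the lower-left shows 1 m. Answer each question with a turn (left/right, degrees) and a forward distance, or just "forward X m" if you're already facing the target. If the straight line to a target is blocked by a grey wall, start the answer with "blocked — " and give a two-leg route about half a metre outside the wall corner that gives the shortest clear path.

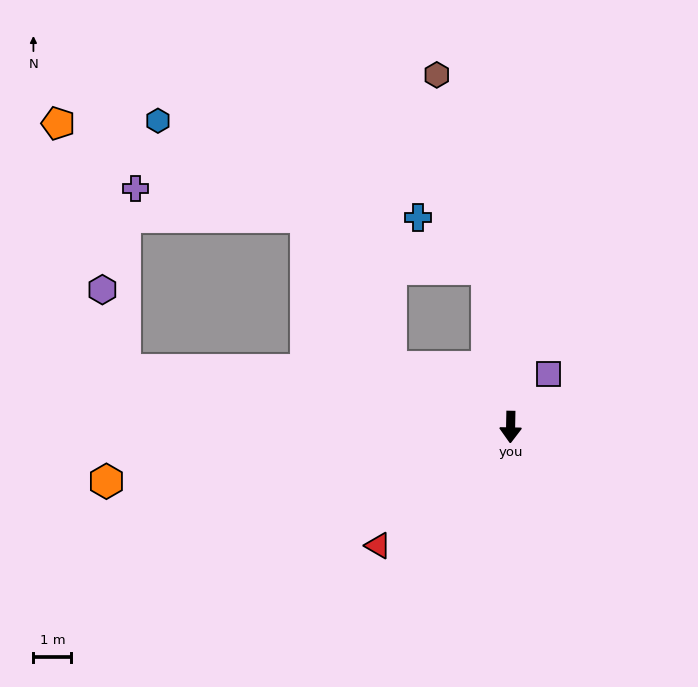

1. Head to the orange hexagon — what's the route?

turn right 81°, forward 10.7 m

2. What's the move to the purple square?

turn left 146°, forward 1.7 m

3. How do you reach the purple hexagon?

blocked — turn right 97°, forward 10.3 m, then turn right 66°, forward 2.2 m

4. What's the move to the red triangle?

turn right 47°, forward 4.7 m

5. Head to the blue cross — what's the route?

blocked — turn right 171°, forward 4.2 m, then turn left 46°, forward 2.3 m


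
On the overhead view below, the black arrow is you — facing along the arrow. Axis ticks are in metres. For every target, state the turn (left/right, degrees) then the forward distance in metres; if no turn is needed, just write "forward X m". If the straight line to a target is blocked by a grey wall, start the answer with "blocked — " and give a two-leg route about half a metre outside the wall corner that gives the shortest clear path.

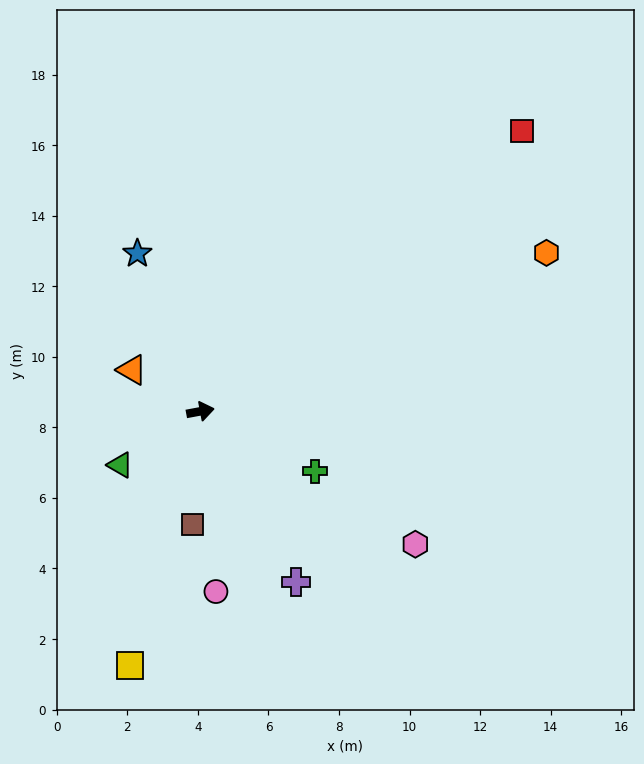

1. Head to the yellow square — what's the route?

turn right 116°, forward 7.5 m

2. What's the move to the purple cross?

turn right 71°, forward 5.6 m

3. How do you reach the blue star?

turn left 101°, forward 4.8 m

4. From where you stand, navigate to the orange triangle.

turn left 138°, forward 2.3 m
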